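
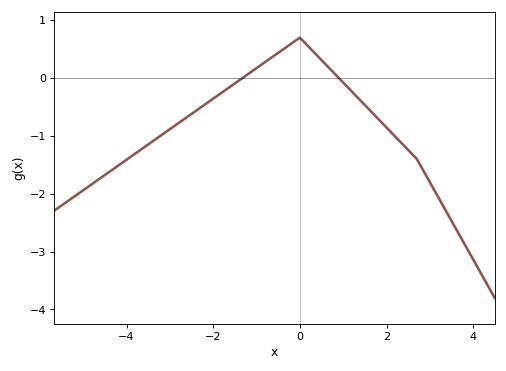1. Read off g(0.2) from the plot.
0.5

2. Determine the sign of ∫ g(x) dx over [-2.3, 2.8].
negative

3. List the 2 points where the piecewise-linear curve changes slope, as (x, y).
(0, 0.7); (2.7, -1.4)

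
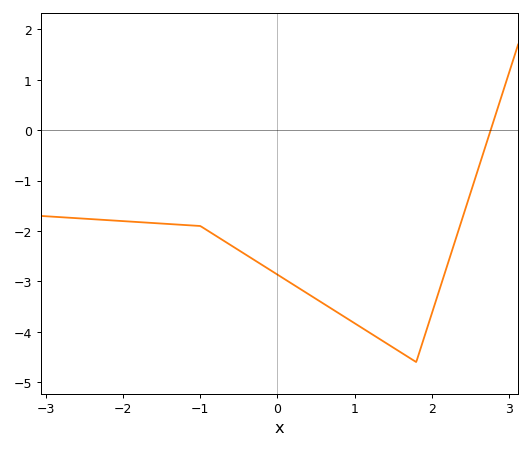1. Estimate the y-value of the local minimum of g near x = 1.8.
-4.6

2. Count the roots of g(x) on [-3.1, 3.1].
1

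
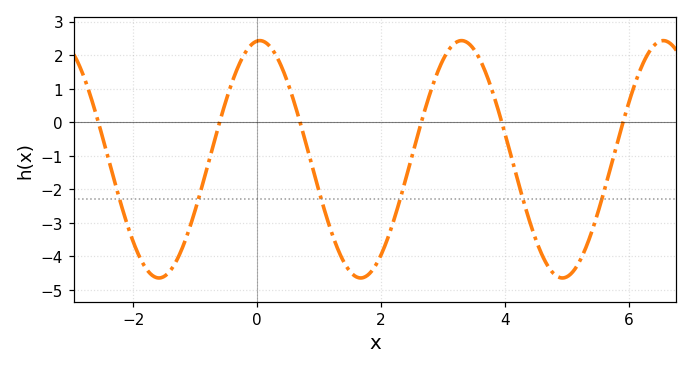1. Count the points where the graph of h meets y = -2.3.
6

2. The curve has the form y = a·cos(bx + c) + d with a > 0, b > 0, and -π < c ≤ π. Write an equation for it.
y = 3.54cos(1.9x - 0.08) - 1.11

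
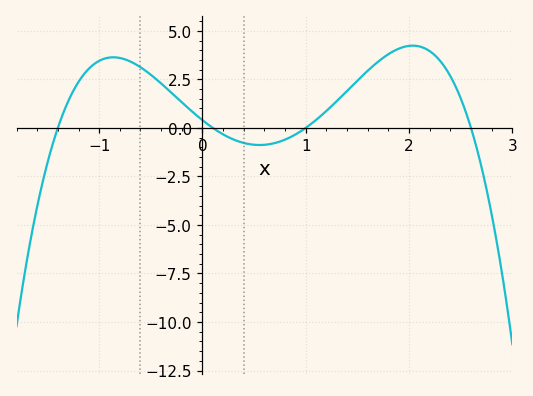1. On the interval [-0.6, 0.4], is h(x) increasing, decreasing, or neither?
decreasing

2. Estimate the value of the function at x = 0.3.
-0.597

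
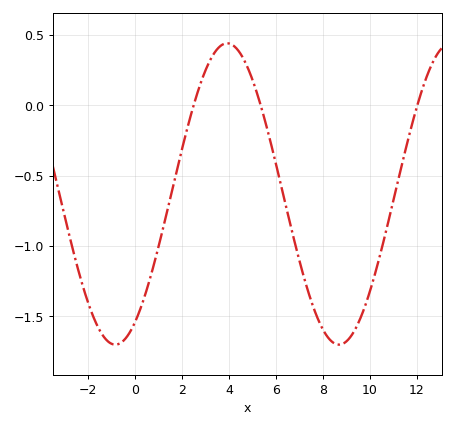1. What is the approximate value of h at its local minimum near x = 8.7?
-1.7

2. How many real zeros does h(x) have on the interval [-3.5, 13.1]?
3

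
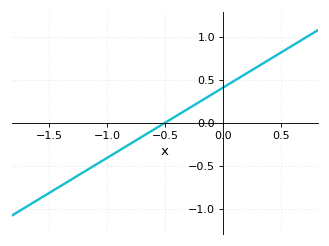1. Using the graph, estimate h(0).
0.4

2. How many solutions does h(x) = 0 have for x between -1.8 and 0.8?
1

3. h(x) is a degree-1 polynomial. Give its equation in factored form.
y = 0.82(x + 0.5)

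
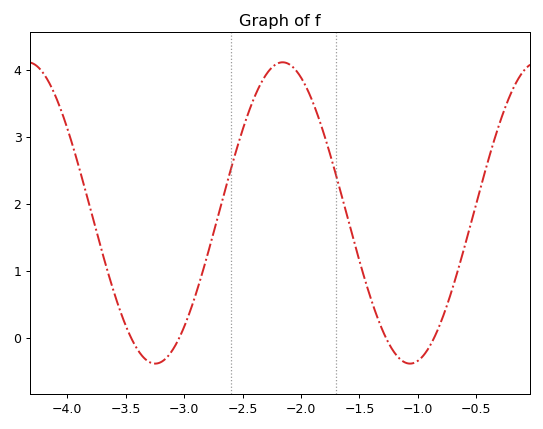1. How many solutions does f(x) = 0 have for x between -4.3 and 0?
4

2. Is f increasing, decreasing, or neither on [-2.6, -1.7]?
neither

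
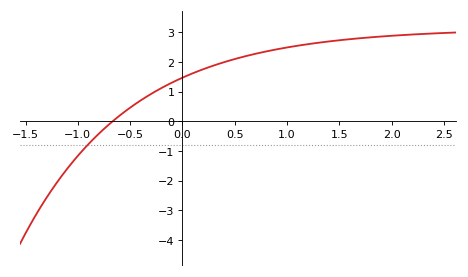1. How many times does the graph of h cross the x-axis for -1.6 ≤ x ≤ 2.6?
1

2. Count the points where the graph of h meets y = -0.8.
1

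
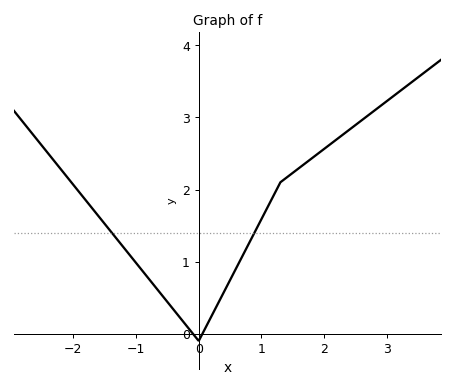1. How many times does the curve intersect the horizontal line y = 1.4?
2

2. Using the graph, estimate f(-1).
1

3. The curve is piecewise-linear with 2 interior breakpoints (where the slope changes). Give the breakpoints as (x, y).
(0, -0.1); (1.3, 2.1)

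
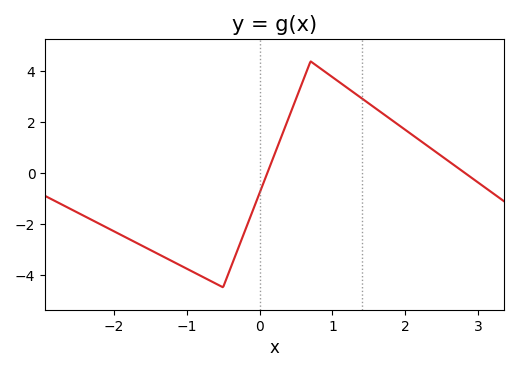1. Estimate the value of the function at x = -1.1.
-3.62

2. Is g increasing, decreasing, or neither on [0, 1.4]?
neither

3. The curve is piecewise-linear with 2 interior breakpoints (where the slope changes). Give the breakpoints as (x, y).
(-0.5, -4.5); (0.7, 4.4)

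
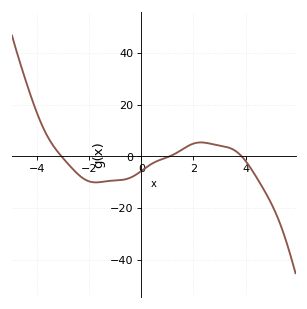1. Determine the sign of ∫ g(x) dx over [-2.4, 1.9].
negative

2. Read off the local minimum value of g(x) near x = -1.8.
-10.1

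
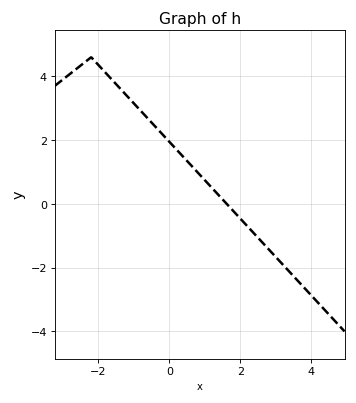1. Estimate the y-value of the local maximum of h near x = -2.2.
4.6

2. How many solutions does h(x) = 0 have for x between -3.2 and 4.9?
1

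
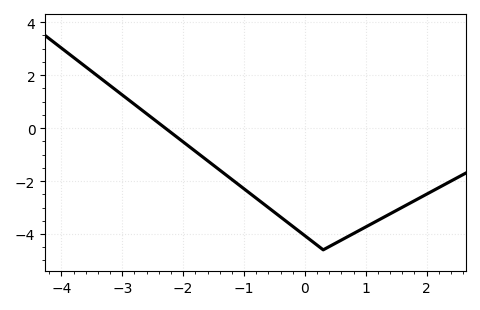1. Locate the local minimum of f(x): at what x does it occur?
0.3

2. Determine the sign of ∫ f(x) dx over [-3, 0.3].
negative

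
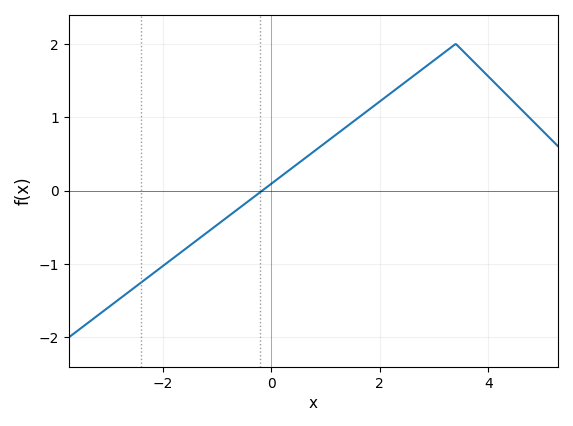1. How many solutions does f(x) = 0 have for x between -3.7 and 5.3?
1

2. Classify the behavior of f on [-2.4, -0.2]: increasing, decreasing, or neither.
increasing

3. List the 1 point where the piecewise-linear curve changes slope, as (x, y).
(3.4, 2)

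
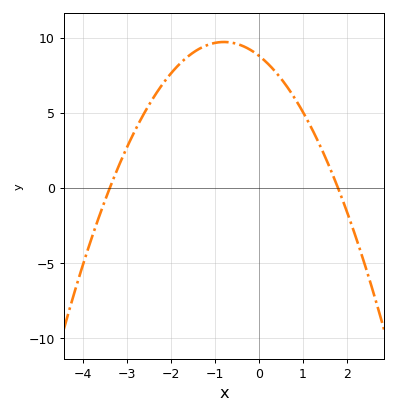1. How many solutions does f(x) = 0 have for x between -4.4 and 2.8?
2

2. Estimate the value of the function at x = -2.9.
3.38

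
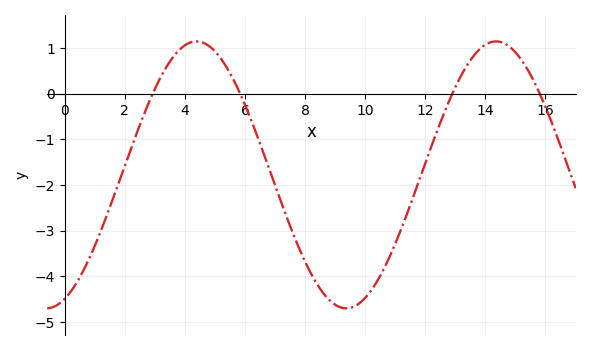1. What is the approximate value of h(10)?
-4.47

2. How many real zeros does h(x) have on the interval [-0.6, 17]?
4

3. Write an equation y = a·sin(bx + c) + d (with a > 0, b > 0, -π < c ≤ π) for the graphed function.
y = 2.92sin(0.63x - 1.19) - 1.78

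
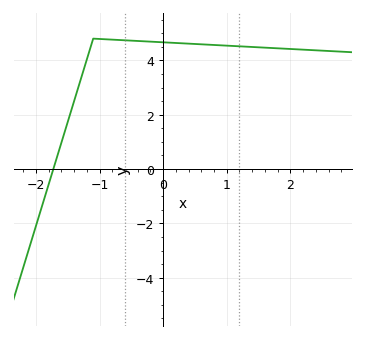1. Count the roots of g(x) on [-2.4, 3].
1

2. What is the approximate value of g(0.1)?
4.65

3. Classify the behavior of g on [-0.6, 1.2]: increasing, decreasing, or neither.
decreasing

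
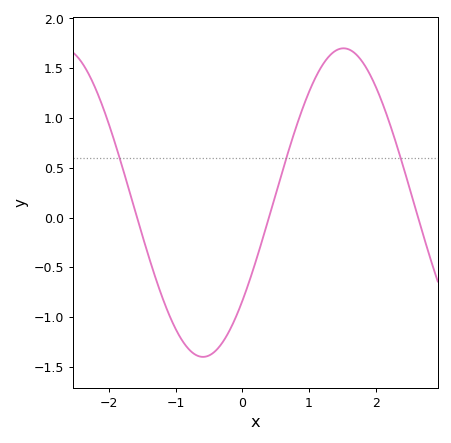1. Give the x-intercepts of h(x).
-1.6, 0.4, 2.6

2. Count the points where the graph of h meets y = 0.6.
3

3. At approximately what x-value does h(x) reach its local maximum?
1.5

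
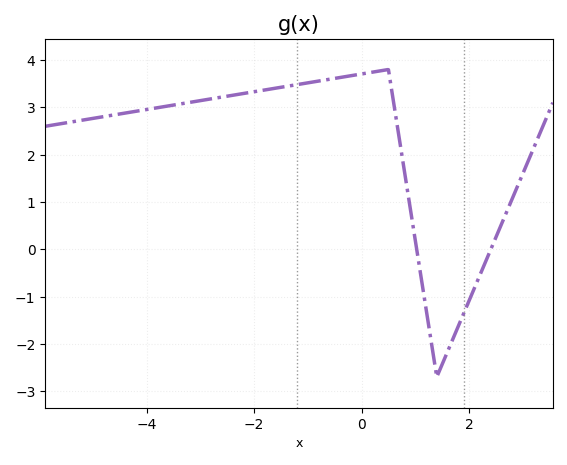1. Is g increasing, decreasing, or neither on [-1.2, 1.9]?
neither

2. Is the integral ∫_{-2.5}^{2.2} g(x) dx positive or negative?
positive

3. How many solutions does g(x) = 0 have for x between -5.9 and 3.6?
2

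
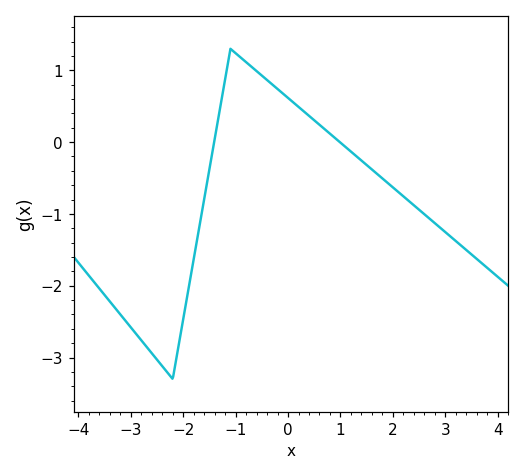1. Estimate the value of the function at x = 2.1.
-0.7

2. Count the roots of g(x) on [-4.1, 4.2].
2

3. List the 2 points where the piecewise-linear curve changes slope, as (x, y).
(-2.2, -3.3); (-1.1, 1.3)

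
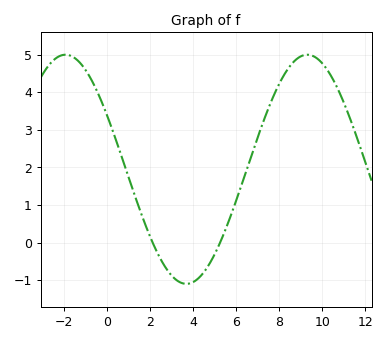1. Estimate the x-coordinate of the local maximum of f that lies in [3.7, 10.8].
9.4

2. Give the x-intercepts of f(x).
2.2, 5.2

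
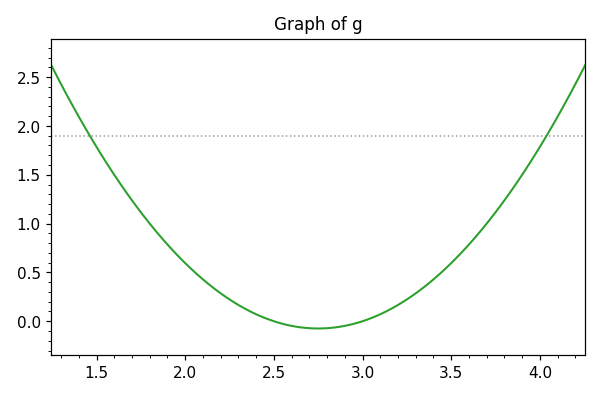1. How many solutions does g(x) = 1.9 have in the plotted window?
2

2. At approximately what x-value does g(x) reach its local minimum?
2.75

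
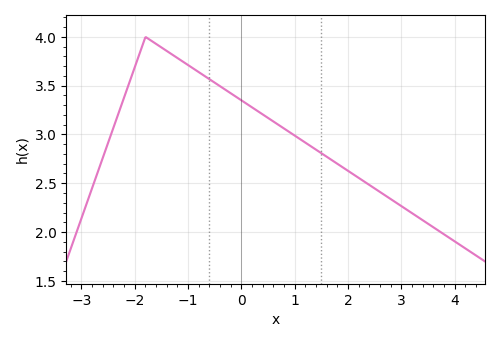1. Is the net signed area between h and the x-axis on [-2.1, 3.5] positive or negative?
positive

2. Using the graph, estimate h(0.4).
3.21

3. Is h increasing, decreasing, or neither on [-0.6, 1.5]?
decreasing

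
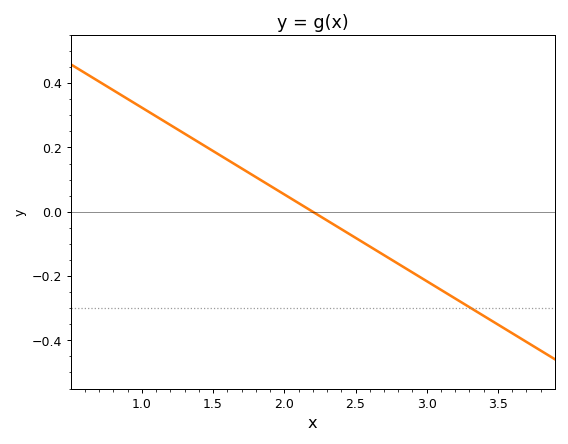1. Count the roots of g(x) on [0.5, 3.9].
1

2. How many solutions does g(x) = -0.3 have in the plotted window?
1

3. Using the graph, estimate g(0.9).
0.36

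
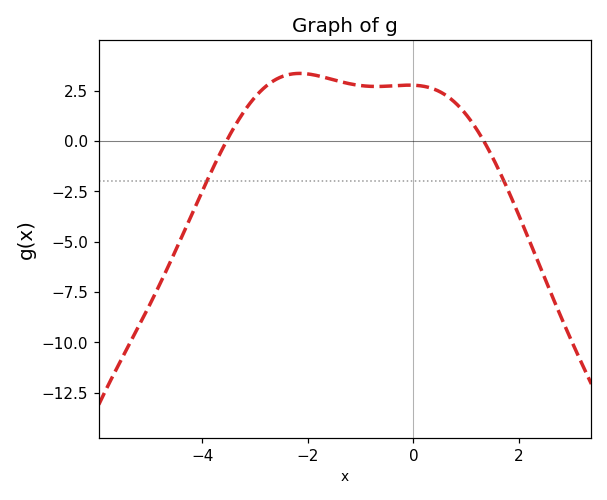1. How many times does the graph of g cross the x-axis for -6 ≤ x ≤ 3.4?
2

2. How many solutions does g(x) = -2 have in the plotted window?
2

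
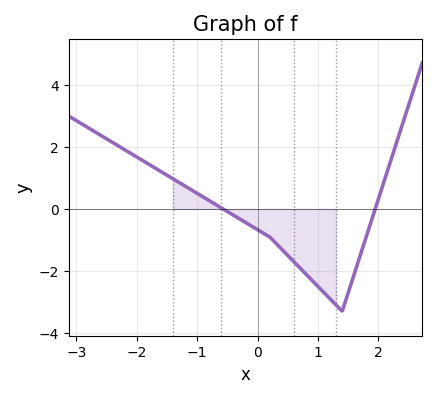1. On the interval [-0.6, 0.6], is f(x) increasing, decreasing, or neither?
decreasing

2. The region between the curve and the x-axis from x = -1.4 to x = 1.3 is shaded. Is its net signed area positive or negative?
negative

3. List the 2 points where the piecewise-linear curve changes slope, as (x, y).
(0.2, -0.9); (1.4, -3.3)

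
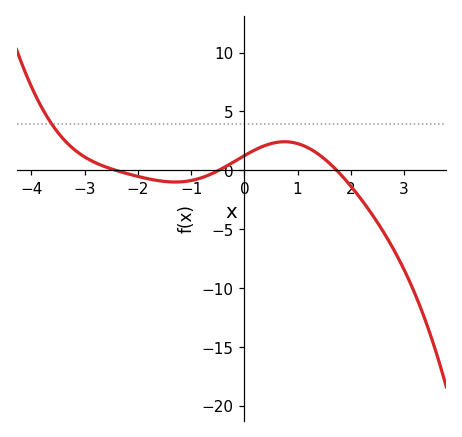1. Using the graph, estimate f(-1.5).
-1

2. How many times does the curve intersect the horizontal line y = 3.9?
1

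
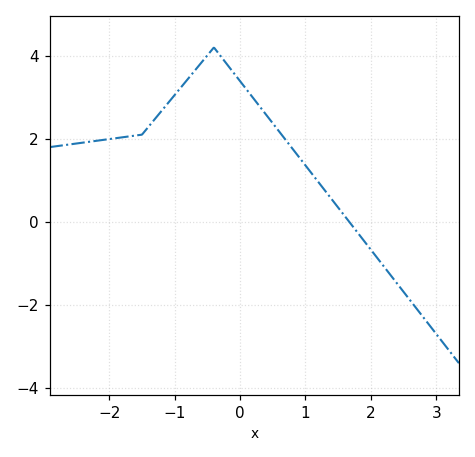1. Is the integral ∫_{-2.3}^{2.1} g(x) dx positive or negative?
positive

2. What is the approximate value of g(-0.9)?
3.2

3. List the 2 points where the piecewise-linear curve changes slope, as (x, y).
(-1.5, 2.1); (-0.4, 4.2)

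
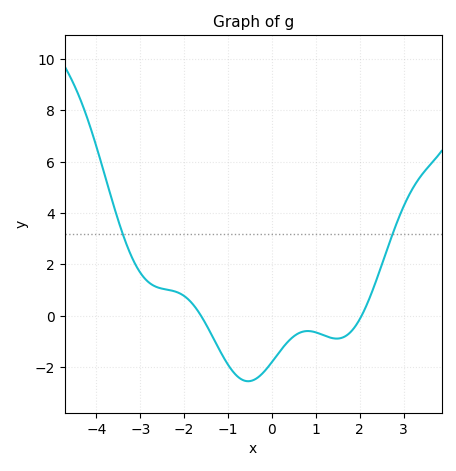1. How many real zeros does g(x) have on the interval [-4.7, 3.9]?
2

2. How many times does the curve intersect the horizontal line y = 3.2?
2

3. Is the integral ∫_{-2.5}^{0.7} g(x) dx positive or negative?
negative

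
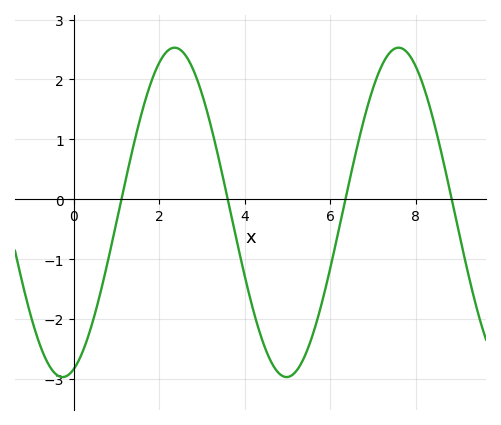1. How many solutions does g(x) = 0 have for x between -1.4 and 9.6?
4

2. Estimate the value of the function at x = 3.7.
-0.323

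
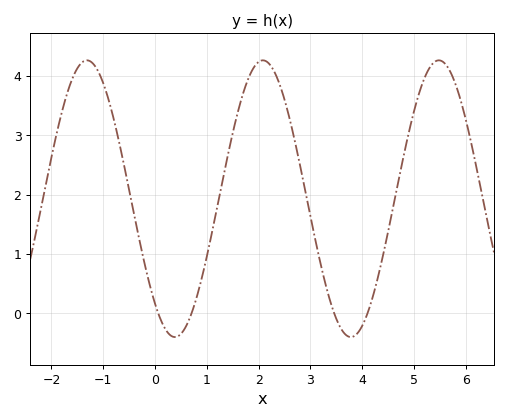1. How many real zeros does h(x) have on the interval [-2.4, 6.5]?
4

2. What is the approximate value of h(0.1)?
-0.1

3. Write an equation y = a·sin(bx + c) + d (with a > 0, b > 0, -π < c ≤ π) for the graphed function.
y = 2.33sin(1.9x - 2.3) + 1.93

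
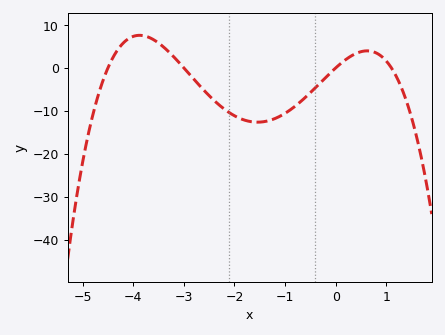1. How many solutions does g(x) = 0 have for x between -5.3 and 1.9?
4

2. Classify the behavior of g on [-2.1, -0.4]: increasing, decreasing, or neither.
neither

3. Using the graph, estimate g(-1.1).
-11.3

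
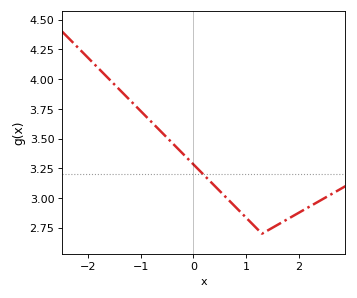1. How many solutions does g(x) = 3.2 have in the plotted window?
1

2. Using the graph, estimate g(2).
2.88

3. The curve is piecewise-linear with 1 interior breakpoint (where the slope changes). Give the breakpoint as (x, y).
(1.3, 2.7)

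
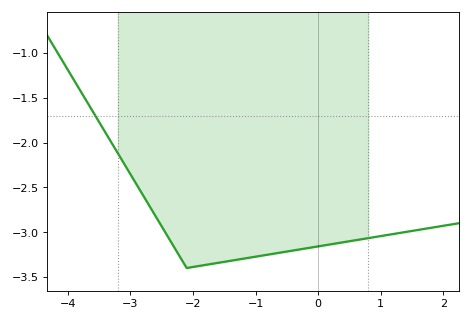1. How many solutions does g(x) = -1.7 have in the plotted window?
1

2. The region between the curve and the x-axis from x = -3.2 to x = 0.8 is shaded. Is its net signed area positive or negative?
negative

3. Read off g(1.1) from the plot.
-3.03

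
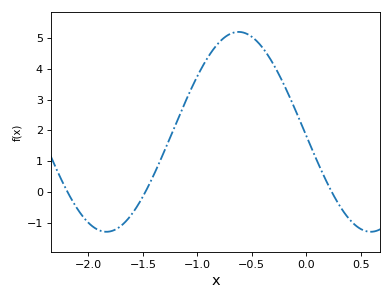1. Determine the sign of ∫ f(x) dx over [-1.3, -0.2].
positive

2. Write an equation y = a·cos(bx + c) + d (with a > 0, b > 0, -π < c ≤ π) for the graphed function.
y = 3.25cos(2.6x + 1.6) + 1.95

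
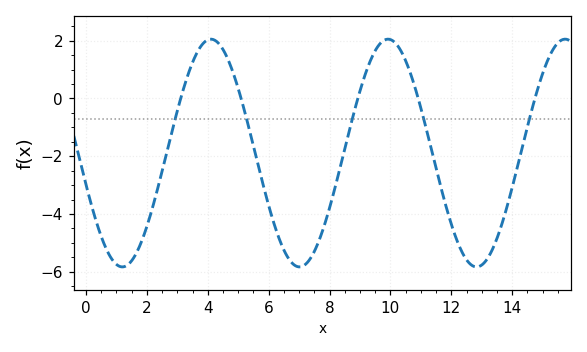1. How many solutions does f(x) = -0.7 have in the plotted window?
5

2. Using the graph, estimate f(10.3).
1.8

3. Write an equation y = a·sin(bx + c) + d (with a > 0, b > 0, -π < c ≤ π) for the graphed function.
y = 3.94sin(1.1x - 2.9) - 1.89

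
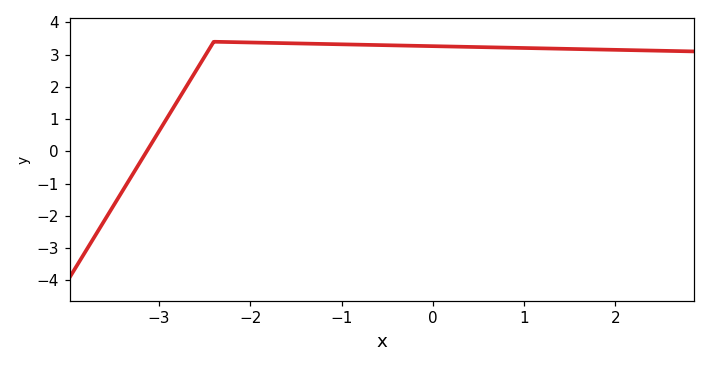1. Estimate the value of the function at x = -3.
0.621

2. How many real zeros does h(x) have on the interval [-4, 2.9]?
1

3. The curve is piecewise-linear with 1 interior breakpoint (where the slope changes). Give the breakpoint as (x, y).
(-2.4, 3.4)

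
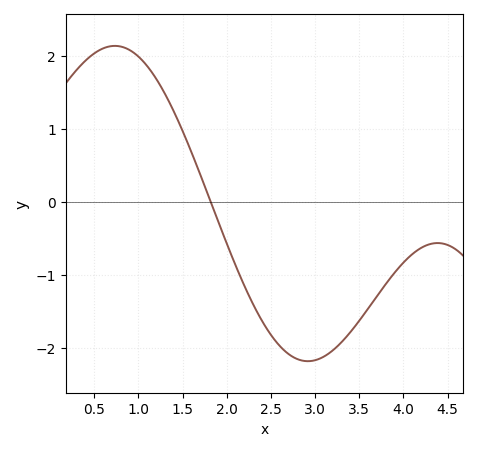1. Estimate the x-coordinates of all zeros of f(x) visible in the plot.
1.8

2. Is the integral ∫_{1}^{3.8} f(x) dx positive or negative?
negative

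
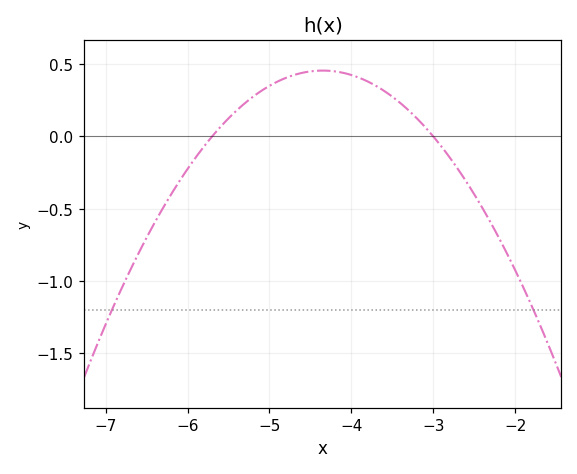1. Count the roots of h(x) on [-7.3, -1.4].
2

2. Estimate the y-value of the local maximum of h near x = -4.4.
0.45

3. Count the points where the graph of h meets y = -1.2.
2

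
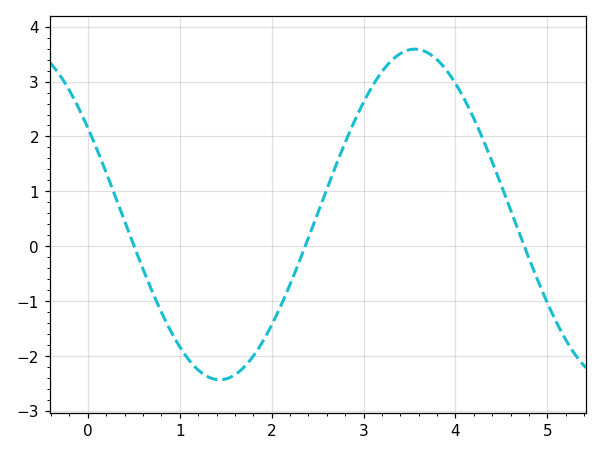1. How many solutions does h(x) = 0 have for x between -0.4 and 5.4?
3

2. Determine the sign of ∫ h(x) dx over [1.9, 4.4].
positive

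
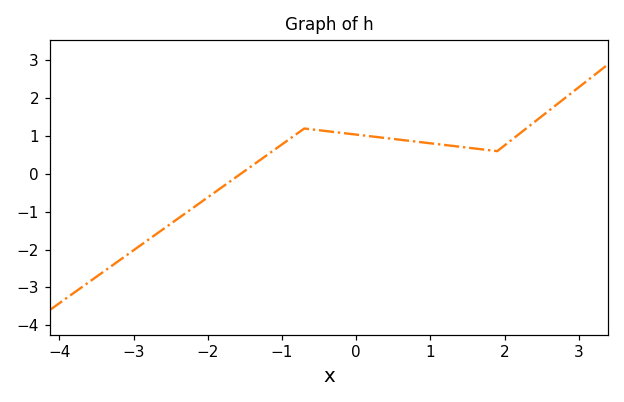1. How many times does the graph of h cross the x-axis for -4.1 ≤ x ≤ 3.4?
1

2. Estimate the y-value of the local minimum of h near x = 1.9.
0.6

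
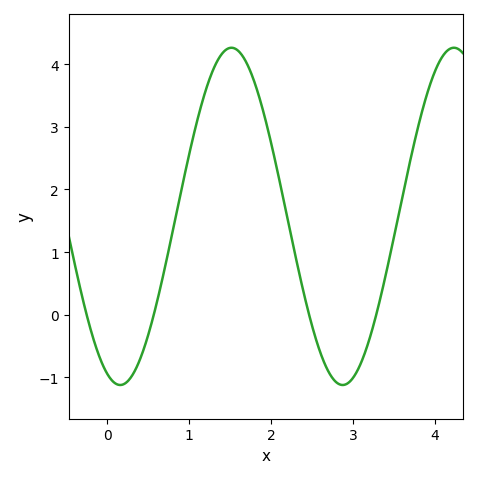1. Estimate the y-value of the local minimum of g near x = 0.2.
-1.12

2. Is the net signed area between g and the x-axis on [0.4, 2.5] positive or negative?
positive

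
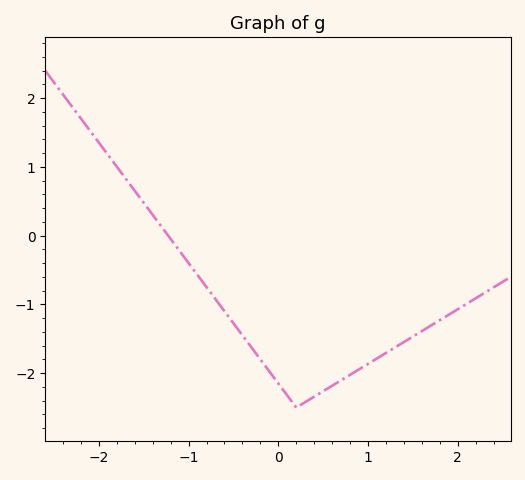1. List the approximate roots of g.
-1.2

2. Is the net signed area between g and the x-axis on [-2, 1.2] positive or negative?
negative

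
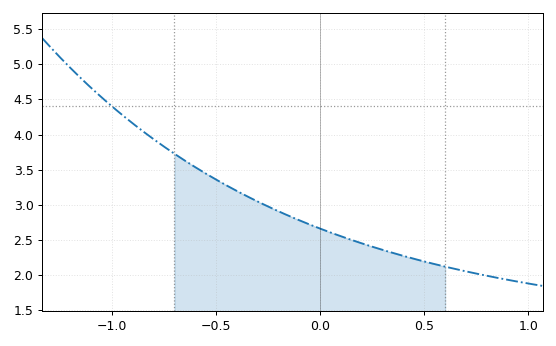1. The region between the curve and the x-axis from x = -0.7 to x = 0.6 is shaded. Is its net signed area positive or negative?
positive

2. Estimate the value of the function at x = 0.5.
2.2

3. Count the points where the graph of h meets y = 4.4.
1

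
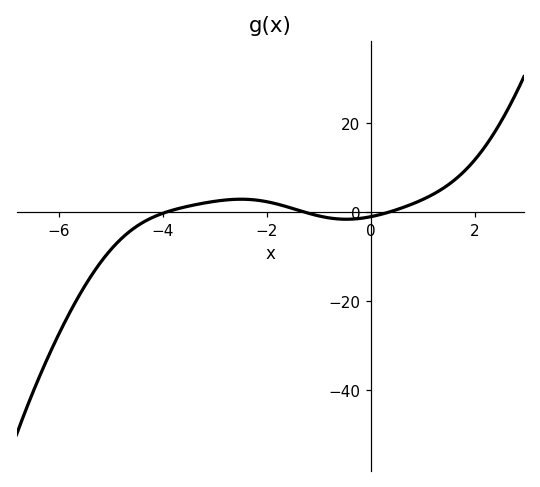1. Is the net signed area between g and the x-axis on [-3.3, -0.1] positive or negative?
positive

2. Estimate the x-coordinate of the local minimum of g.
-0.473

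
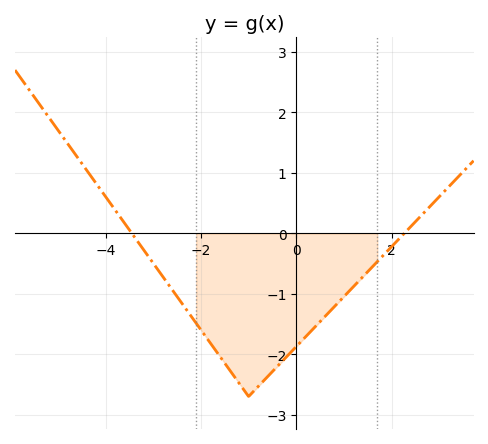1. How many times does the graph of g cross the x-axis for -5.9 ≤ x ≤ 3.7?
2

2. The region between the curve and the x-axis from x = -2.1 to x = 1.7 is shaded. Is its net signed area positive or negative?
negative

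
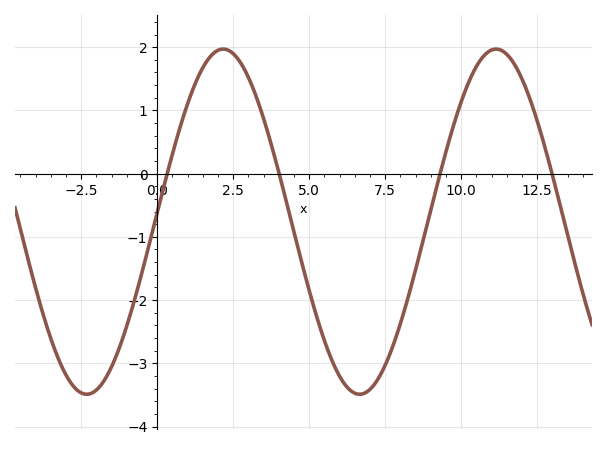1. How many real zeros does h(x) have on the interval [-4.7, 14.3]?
4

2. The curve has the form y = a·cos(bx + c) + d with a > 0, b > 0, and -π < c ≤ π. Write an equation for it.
y = 2.73cos(0.7x - 1.52) - 0.76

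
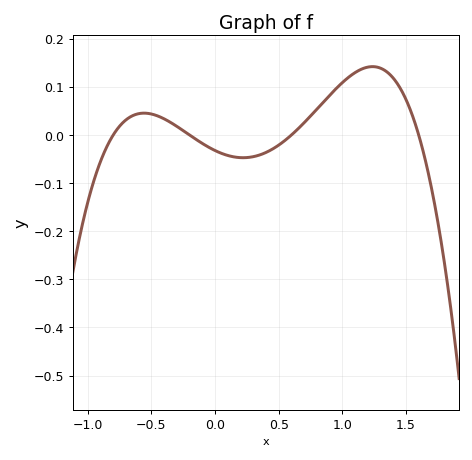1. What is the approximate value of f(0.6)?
0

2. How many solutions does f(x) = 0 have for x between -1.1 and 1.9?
4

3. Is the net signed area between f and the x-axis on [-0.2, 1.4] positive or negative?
positive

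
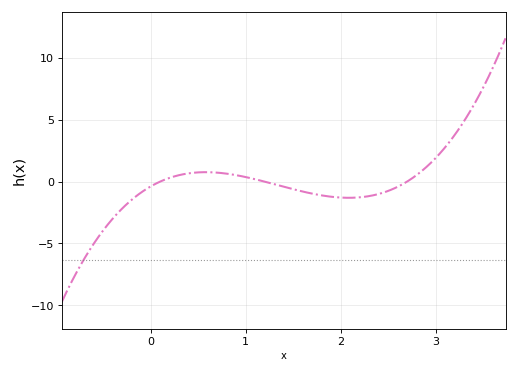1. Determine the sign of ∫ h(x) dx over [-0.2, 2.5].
negative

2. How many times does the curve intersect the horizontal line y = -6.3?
1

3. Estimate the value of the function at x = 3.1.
2.76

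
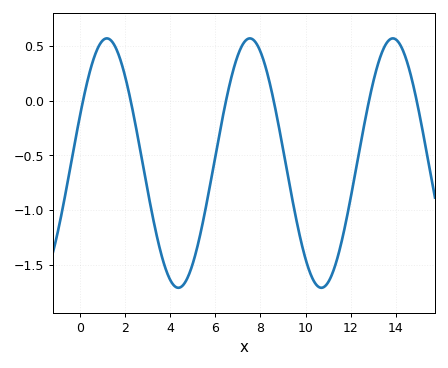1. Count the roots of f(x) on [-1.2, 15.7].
6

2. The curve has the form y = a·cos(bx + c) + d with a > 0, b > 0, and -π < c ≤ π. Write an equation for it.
y = 1.14cos(0.99x - 1.17) - 0.57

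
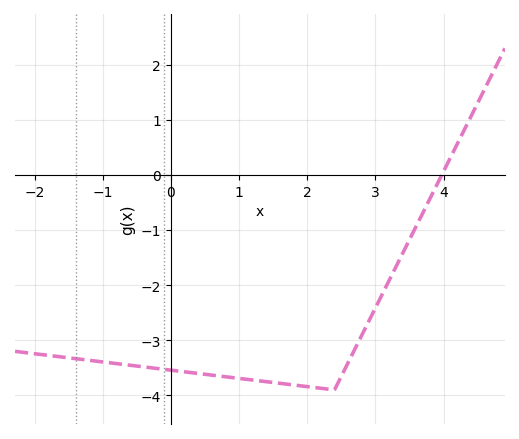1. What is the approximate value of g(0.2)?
-3.57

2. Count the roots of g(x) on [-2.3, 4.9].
1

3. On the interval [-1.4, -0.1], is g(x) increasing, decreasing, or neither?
decreasing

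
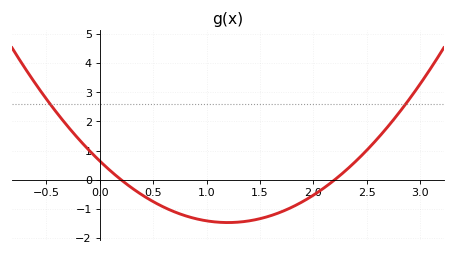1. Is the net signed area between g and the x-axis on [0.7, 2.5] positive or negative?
negative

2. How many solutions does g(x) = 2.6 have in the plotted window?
2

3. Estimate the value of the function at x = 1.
-1.41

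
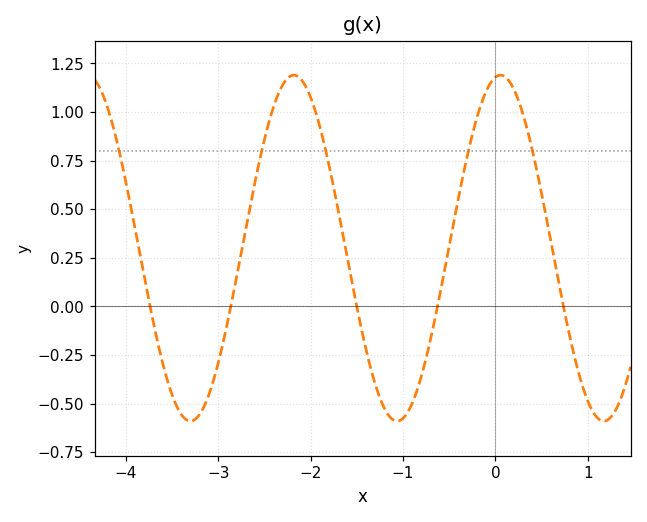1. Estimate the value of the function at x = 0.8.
-0.147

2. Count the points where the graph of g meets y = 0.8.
5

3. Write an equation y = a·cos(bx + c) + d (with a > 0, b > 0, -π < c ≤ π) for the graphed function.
y = 0.89cos(2.81x - 0.152) + 0.3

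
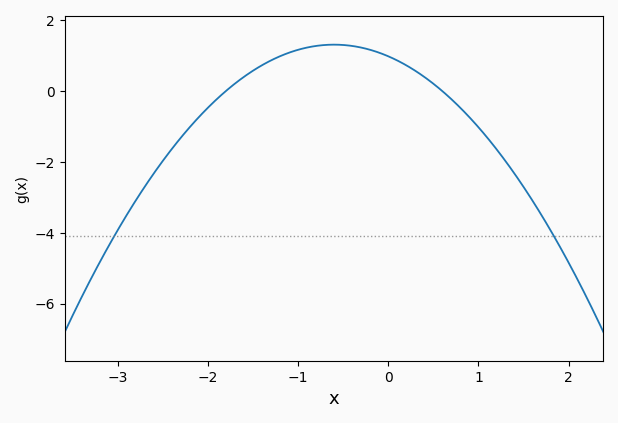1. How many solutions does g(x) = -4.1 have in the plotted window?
2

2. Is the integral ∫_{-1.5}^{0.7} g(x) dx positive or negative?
positive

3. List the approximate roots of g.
-1.8, 0.6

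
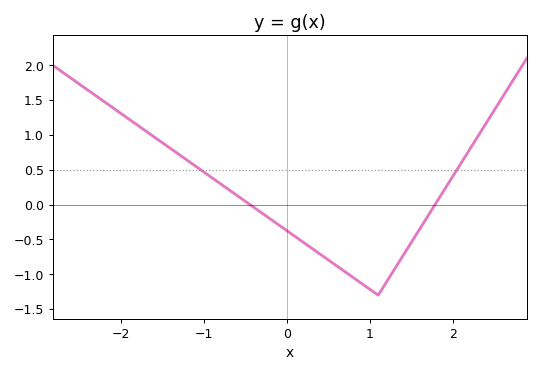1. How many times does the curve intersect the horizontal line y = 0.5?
2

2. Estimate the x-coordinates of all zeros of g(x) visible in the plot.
-0.447, 1.79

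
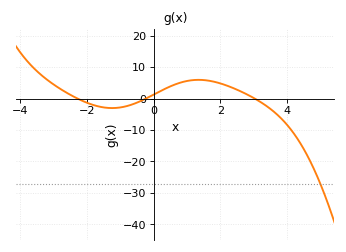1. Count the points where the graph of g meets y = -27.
1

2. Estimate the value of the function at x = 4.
-8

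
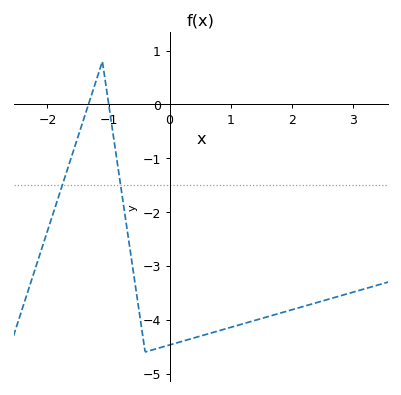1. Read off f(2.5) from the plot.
-3.65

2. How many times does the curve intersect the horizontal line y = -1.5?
2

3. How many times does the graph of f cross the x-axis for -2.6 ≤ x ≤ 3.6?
2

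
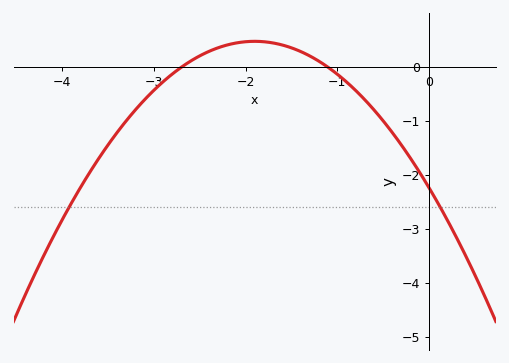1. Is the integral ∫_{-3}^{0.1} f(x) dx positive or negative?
negative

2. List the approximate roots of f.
-2.7, -1.1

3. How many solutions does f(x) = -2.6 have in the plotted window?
2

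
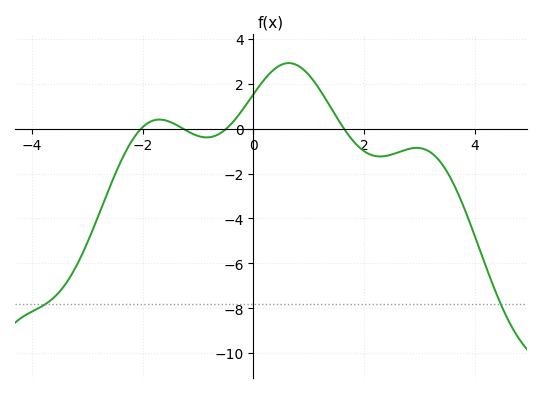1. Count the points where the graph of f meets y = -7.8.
2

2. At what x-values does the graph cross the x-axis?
-2.03, -1.27, -0.491, 1.64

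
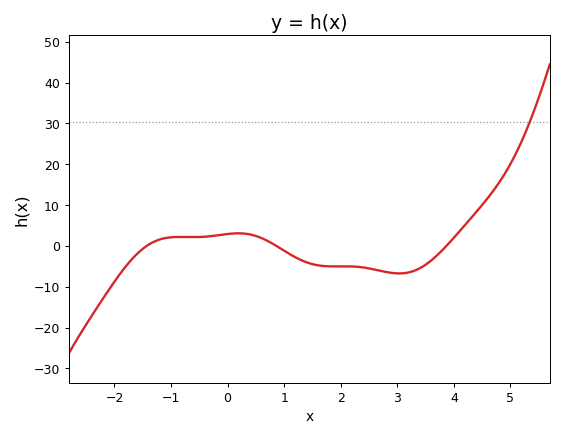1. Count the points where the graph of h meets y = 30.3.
1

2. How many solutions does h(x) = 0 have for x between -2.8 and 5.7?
3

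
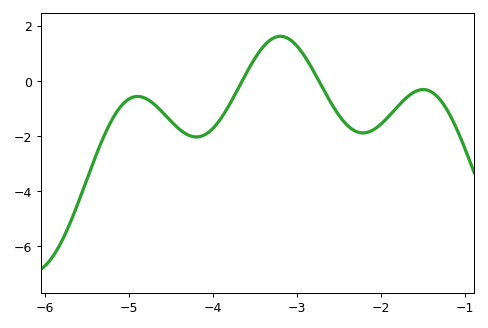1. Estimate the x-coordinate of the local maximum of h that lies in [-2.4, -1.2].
-1.5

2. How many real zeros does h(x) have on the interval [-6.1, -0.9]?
2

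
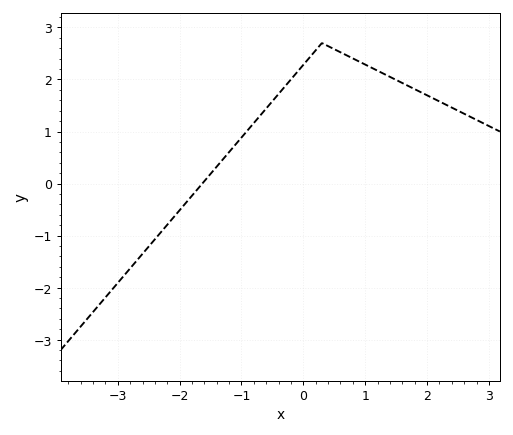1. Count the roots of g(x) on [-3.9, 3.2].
1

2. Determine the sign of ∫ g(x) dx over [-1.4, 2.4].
positive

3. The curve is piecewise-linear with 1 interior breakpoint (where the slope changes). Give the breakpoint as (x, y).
(0.3, 2.7)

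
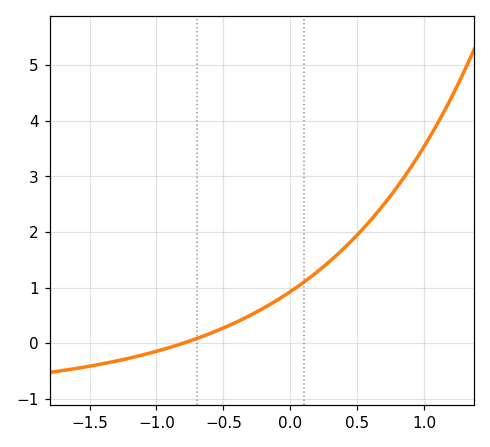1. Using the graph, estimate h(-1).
-0.143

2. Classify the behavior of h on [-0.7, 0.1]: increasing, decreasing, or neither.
increasing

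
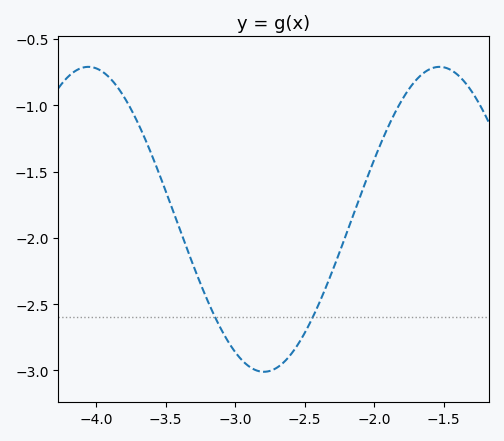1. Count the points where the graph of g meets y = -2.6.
2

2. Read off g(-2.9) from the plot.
-2.95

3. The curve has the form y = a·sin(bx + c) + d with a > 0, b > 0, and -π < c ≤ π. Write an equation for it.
y = 1.15sin(2.5x - 0.9) - 1.86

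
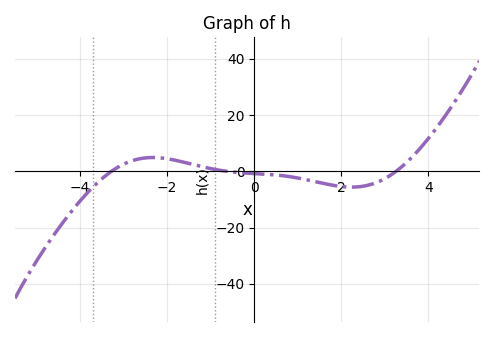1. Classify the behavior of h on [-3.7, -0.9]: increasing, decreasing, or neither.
neither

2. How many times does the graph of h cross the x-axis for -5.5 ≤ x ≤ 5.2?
3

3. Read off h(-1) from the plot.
0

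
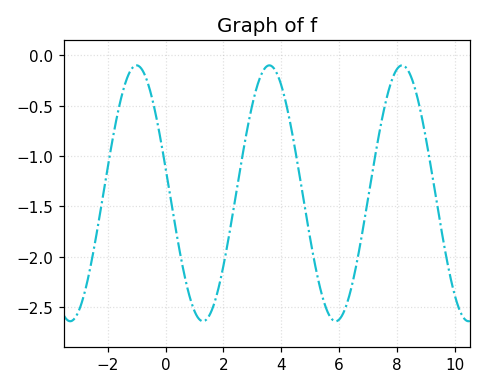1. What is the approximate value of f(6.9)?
-1.59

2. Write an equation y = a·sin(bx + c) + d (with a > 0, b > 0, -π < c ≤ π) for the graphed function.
y = 1.27sin(1.37x + 2.94) - 1.37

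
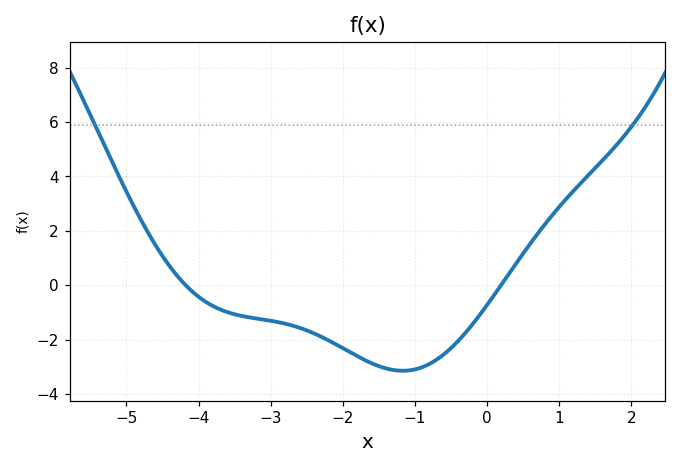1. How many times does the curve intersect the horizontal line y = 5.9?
2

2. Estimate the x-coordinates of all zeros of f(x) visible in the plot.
-4.2, 0.2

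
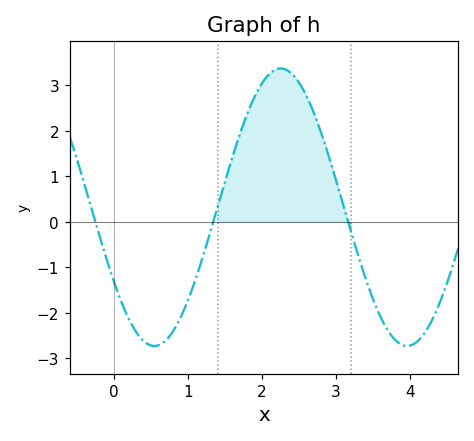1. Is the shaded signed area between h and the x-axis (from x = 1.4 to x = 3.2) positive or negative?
positive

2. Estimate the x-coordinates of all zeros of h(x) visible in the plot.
-0.3, 1.3, 3.2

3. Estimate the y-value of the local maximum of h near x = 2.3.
3.4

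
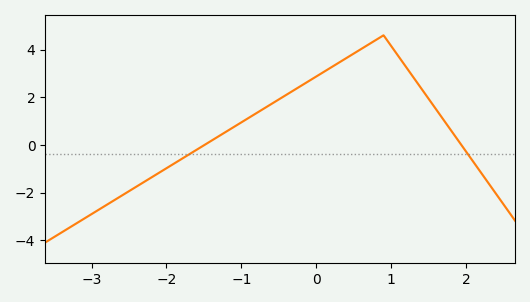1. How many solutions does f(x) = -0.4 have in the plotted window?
2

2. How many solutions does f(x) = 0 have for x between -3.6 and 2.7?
2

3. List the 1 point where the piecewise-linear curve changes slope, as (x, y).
(0.9, 4.6)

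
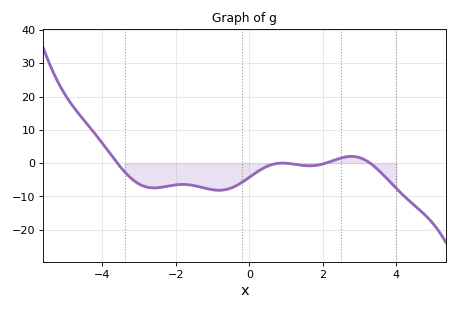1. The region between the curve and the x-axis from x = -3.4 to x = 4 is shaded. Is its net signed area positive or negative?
negative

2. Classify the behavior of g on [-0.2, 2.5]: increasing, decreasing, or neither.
neither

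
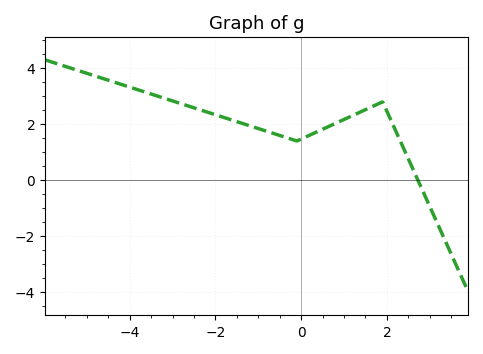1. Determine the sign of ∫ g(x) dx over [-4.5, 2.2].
positive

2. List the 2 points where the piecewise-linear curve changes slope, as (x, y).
(-0.1, 1.4); (1.9, 2.8)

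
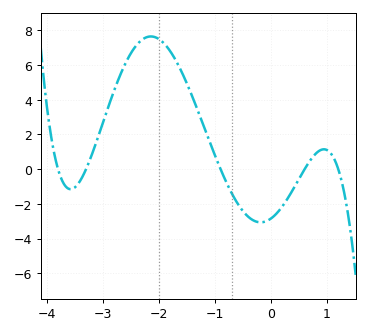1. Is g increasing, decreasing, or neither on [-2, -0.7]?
decreasing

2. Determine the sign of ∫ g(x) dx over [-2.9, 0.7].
positive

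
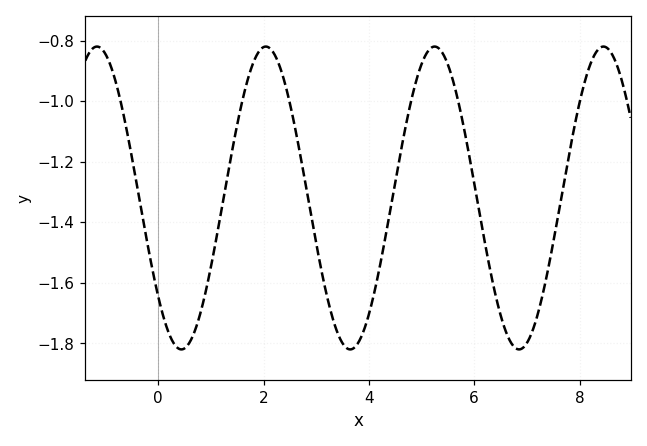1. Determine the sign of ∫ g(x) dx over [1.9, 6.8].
negative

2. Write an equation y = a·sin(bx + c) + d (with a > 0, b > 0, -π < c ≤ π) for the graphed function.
y = 0.5sin(1.96x - 2.43) - 1.32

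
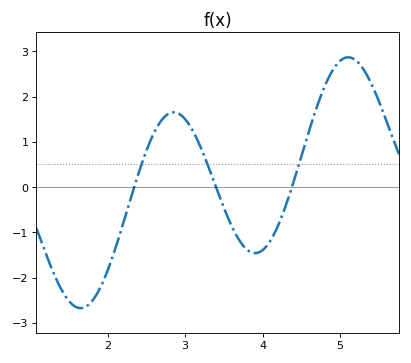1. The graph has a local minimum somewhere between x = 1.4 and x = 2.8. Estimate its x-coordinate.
1.7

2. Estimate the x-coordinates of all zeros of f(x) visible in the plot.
2.3, 3.4, 4.4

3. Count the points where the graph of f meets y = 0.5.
3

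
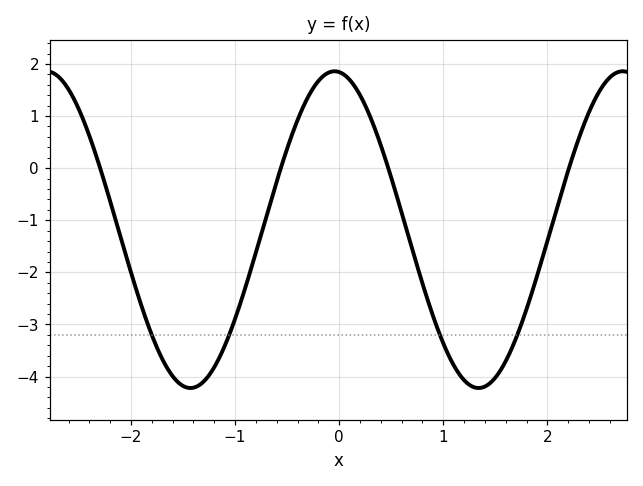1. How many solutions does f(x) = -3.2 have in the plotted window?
4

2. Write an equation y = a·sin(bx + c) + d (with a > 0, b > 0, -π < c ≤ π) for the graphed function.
y = 3.04sin(2.3x + 1.7) - 1.18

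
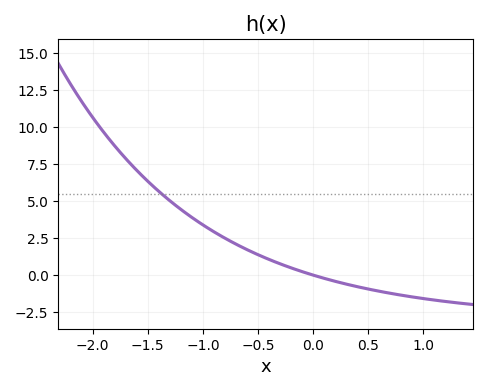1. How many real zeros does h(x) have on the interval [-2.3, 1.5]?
1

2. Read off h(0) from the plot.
0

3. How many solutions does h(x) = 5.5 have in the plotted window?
1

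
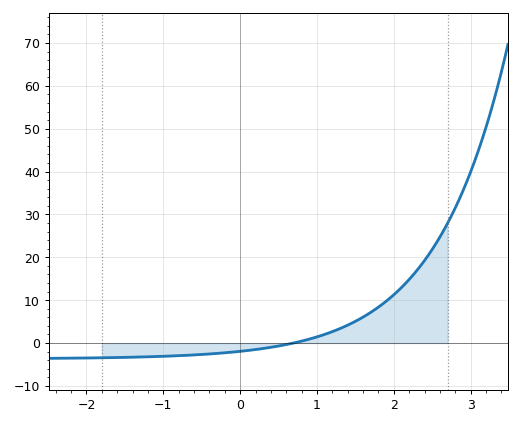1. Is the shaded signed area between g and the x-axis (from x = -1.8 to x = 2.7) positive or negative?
positive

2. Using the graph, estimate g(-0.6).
-3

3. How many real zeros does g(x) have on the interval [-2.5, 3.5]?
1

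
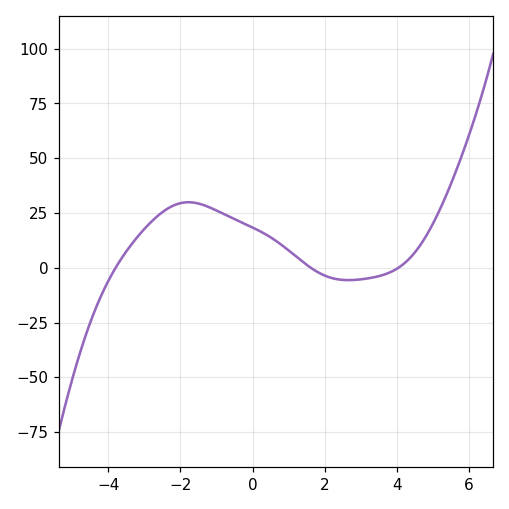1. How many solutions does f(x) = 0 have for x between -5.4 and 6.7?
3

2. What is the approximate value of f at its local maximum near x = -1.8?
30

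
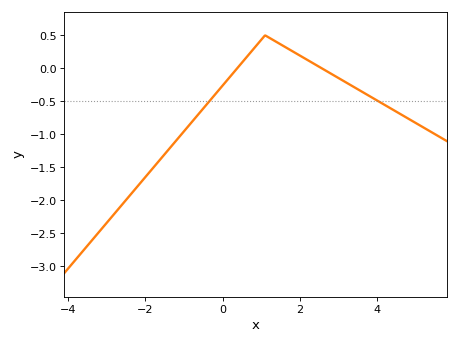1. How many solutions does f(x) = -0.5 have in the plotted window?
2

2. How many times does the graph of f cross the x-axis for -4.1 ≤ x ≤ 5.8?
2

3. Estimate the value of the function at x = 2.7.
-0.045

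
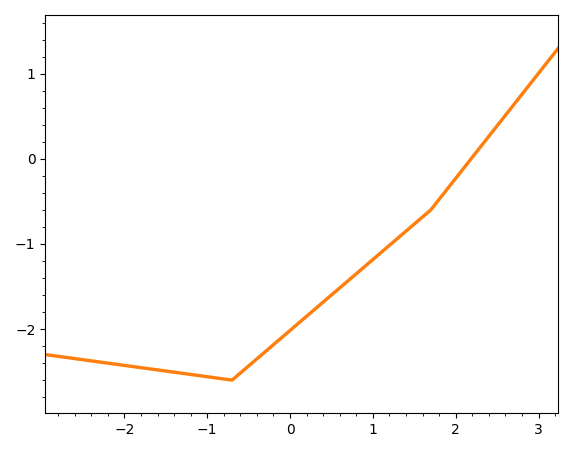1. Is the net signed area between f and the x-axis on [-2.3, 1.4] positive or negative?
negative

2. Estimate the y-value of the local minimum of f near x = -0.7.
-2.6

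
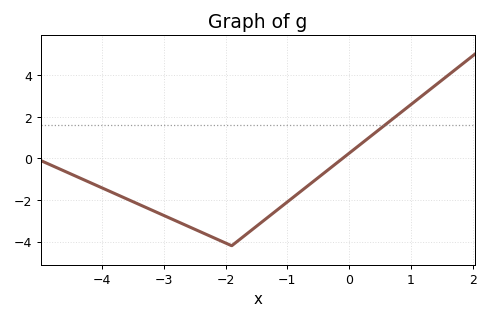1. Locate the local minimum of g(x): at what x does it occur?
-1.9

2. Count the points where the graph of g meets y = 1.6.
1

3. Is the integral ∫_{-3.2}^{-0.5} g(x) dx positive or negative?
negative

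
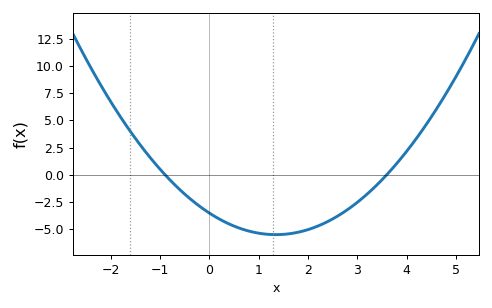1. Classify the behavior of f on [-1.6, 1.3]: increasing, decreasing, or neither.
decreasing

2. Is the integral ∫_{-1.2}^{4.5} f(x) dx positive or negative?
negative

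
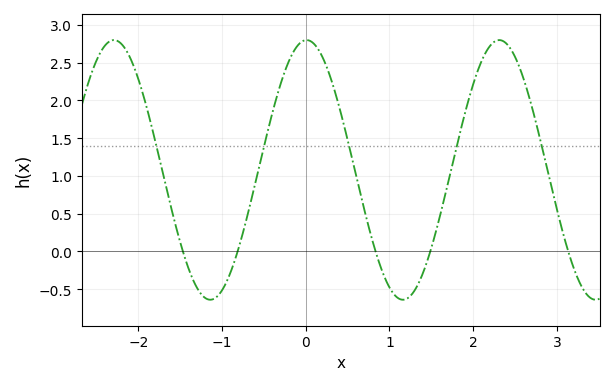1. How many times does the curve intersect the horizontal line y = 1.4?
5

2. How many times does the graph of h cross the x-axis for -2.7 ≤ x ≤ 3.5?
5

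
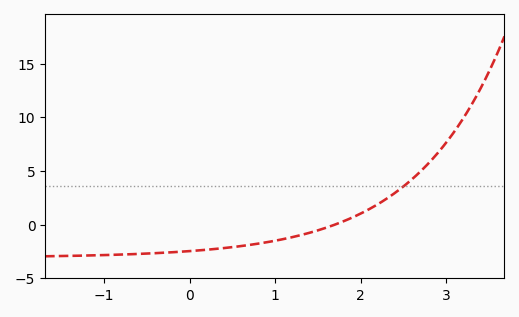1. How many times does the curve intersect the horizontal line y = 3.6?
1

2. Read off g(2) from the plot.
1.02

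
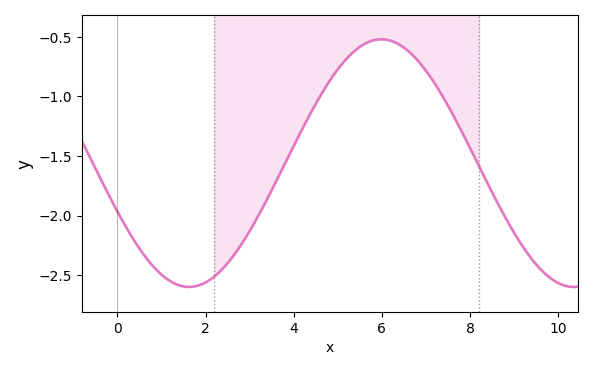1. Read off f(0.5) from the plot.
-2.3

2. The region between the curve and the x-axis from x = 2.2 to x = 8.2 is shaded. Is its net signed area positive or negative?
negative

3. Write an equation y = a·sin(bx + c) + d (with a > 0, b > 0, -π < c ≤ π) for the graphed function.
y = 1.04sin(0.72x - 2.7) - 1.56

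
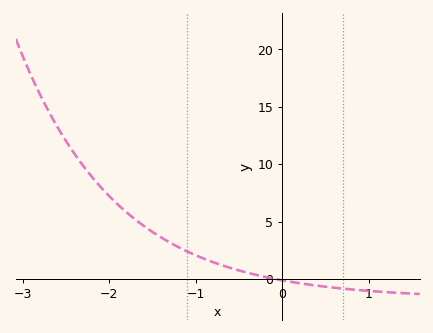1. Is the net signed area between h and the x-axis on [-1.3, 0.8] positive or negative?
positive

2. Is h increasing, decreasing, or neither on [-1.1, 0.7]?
decreasing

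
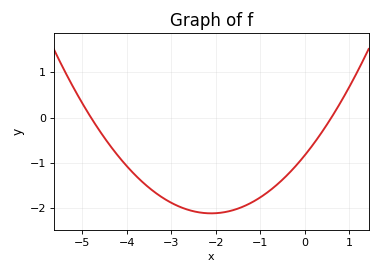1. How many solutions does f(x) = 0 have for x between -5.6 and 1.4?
2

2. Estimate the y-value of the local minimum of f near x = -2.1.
-2.1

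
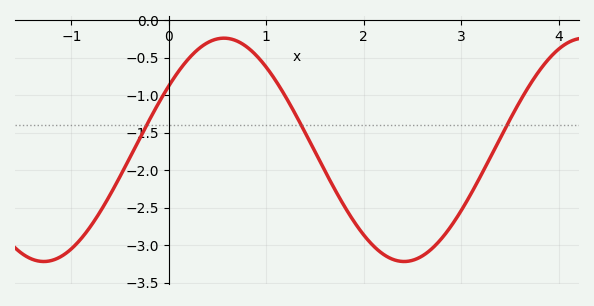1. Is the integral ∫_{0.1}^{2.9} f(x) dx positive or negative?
negative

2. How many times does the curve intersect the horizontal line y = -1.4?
3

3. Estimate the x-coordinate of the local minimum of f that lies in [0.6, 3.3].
2.41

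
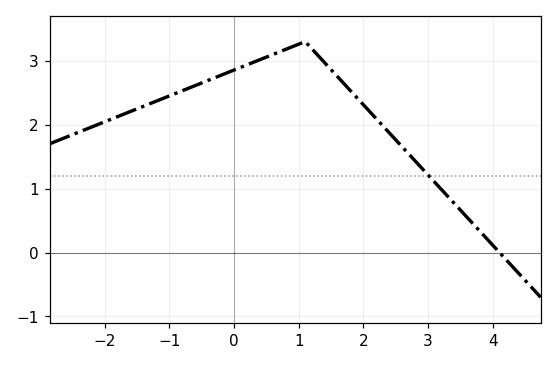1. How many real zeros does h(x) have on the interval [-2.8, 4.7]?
1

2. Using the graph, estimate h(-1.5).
2.2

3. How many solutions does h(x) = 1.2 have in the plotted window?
1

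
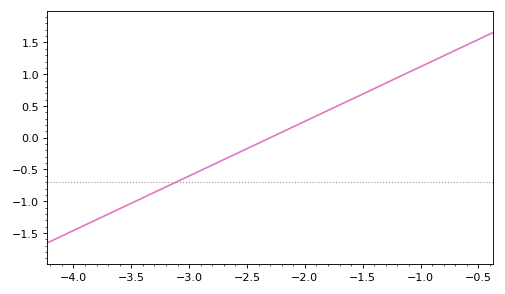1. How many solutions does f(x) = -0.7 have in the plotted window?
1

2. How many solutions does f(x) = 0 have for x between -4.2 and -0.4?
1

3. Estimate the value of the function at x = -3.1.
-0.688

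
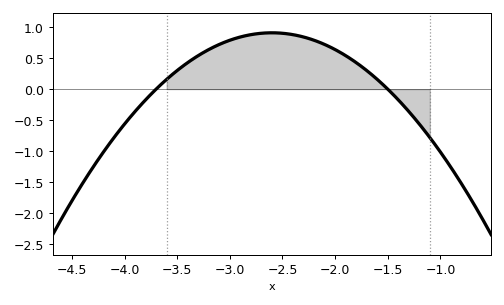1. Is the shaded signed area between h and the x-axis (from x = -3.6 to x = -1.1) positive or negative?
positive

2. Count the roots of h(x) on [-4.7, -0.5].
2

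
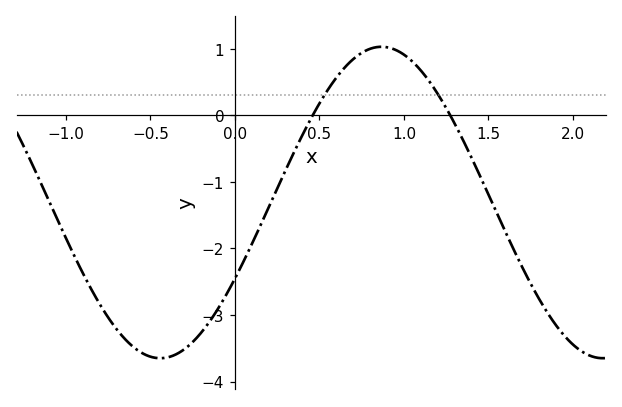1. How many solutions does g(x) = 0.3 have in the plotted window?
2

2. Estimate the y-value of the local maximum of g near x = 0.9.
1.03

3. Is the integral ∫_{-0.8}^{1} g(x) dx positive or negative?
negative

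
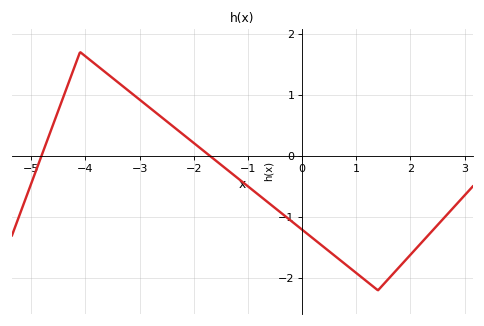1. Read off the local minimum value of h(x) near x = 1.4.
-2.2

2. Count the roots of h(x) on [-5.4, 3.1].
2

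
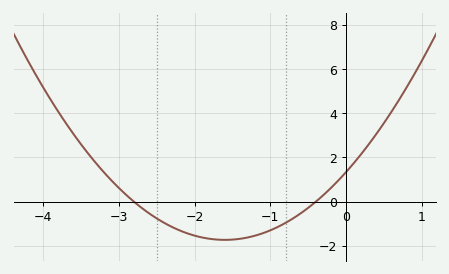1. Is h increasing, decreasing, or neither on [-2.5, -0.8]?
neither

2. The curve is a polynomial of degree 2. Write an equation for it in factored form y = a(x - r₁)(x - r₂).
y = 1.2(x + 2.8)(x + 0.4)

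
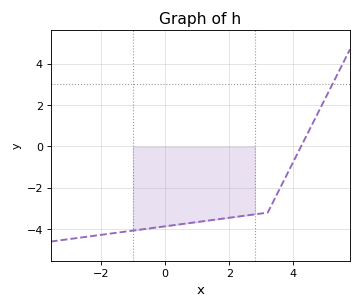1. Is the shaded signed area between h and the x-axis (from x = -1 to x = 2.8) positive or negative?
negative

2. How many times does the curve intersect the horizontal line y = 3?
1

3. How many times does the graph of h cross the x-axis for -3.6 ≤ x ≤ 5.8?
1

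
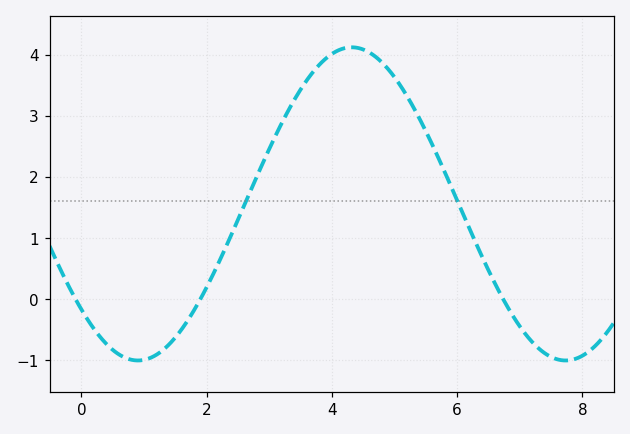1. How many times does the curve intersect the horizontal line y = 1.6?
2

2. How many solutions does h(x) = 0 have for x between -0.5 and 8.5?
3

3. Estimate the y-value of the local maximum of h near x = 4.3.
4.1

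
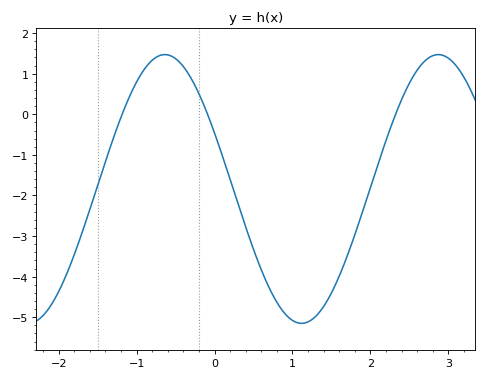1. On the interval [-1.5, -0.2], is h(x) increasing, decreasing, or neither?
neither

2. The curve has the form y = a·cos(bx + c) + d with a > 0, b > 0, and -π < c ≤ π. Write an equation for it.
y = 3.31cos(1.79x + 1.14) - 1.84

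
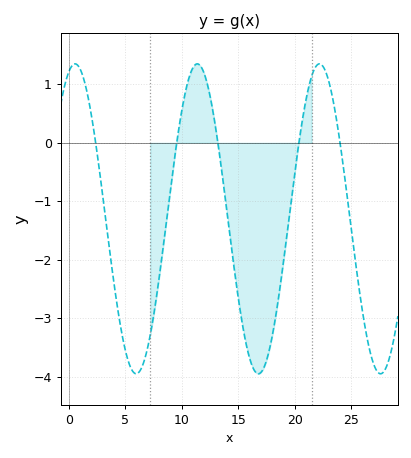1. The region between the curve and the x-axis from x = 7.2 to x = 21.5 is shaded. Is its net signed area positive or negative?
negative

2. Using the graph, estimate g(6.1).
-3.94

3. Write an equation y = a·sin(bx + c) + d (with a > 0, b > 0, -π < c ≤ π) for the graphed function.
y = 2.65sin(0.58x + 1.26) - 1.3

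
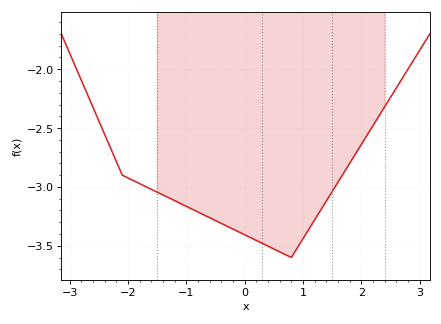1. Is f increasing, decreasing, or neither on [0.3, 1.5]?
neither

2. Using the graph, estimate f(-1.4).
-3.05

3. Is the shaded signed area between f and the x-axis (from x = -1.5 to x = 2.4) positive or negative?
negative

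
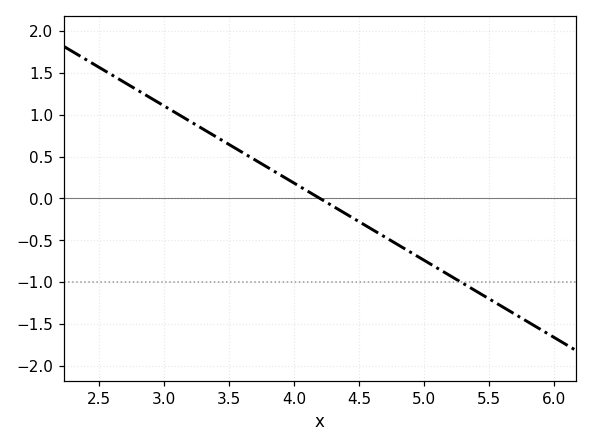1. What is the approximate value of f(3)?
1.1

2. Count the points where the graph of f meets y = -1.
1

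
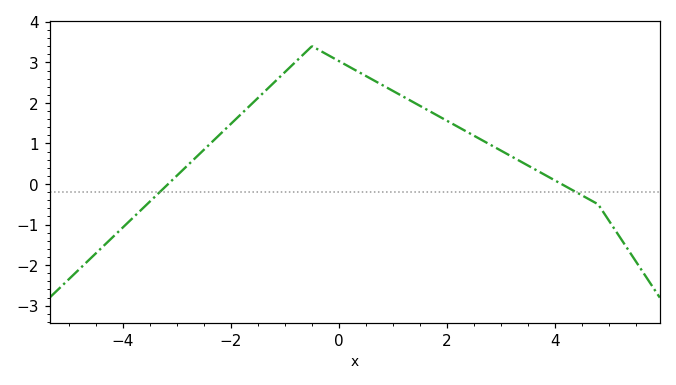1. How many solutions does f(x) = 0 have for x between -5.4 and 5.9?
2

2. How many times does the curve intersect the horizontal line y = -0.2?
2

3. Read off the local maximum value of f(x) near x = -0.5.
3.4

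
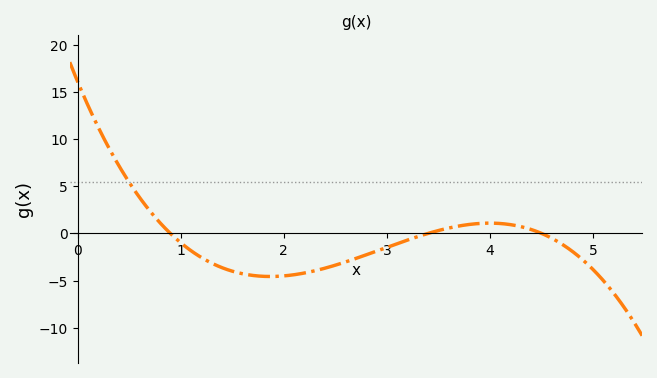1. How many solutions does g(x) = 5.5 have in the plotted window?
1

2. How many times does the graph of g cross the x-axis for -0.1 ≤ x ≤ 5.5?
3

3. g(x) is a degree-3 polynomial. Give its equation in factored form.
y = -1.17(x - 0.9)(x - 3.4)(x - 4.5)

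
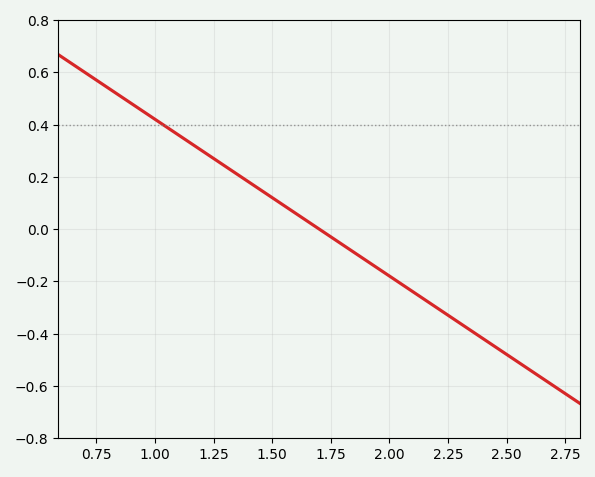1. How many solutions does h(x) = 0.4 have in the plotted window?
1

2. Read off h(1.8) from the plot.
-0.06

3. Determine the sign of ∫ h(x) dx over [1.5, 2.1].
negative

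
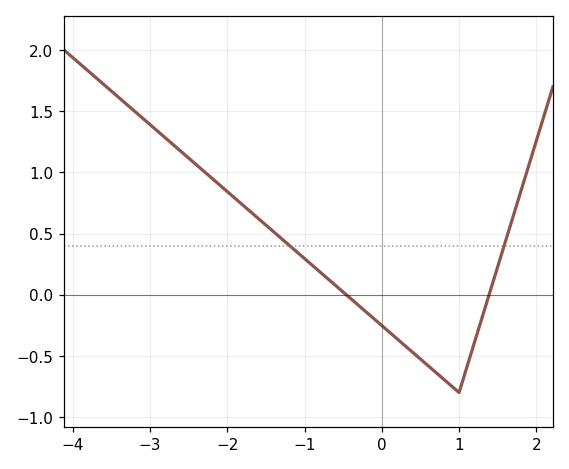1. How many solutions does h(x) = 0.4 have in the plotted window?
2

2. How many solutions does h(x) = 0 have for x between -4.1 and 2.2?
2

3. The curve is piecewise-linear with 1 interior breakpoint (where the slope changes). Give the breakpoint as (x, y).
(1, -0.8)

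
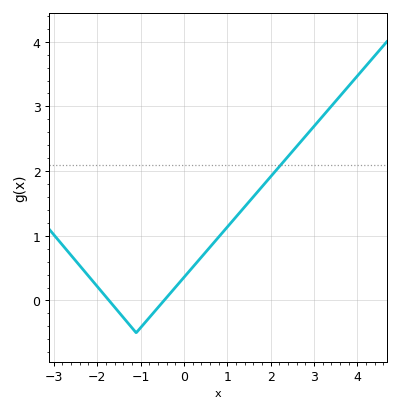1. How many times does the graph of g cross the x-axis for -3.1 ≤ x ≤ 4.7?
2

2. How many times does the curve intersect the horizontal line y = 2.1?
1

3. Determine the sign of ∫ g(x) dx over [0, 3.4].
positive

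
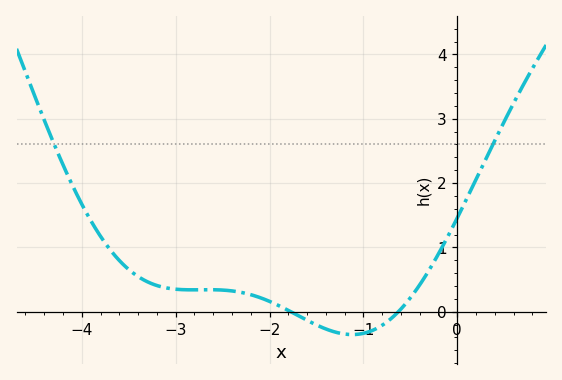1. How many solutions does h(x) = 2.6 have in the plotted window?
2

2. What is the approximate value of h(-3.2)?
0.407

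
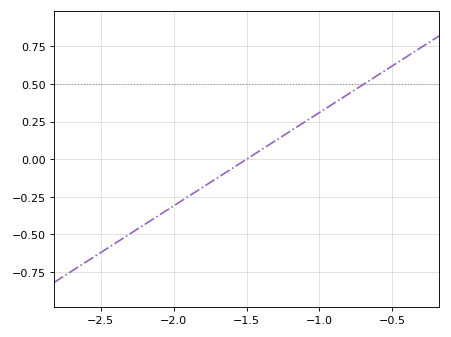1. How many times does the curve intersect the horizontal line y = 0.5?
1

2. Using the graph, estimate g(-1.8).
-0.18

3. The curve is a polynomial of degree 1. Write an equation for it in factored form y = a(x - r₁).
y = 0.62(x + 1.5)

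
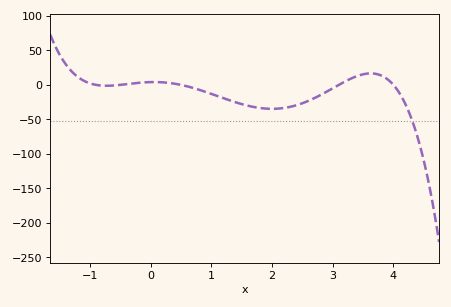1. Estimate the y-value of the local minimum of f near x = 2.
-34.7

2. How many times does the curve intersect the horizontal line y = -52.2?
1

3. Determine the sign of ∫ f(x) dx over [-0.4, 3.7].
negative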